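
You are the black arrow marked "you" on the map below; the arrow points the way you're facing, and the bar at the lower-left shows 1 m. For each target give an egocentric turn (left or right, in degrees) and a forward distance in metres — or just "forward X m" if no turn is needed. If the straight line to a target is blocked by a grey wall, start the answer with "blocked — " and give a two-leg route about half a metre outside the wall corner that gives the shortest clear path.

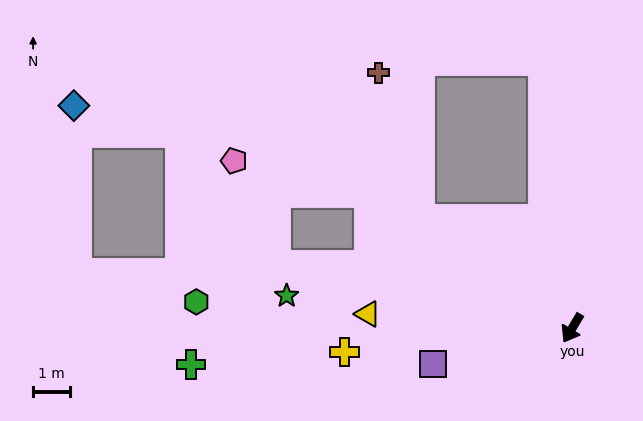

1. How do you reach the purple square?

turn right 45°, forward 3.9 m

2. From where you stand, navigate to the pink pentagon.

blocked — turn right 93°, forward 6.7 m, then turn left 21°, forward 3.8 m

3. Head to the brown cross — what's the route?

blocked — turn right 95°, forward 5.1 m, then turn right 39°, forward 4.1 m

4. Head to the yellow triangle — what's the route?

turn right 63°, forward 5.6 m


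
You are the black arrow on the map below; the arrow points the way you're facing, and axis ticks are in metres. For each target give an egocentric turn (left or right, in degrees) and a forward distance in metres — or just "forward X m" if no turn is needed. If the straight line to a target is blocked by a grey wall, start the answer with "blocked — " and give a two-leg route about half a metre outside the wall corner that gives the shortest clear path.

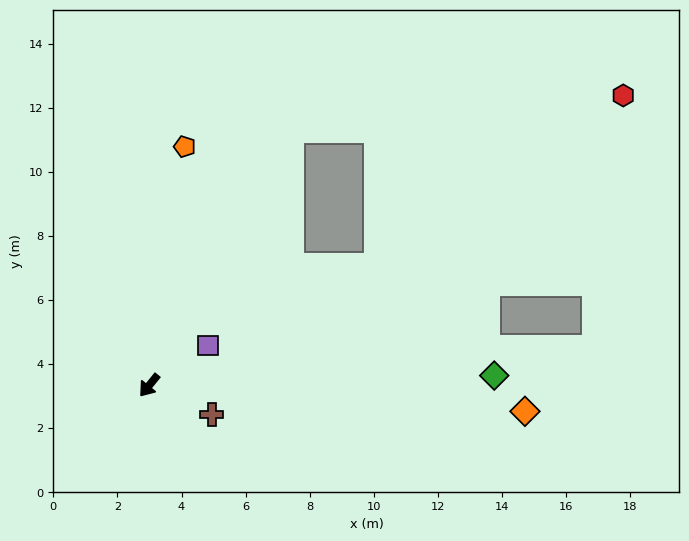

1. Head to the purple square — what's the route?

turn left 164°, forward 2.2 m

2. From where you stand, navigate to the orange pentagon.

turn right 149°, forward 7.5 m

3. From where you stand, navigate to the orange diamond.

turn left 125°, forward 11.8 m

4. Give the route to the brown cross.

turn left 104°, forward 2.2 m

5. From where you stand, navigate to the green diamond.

turn left 131°, forward 10.8 m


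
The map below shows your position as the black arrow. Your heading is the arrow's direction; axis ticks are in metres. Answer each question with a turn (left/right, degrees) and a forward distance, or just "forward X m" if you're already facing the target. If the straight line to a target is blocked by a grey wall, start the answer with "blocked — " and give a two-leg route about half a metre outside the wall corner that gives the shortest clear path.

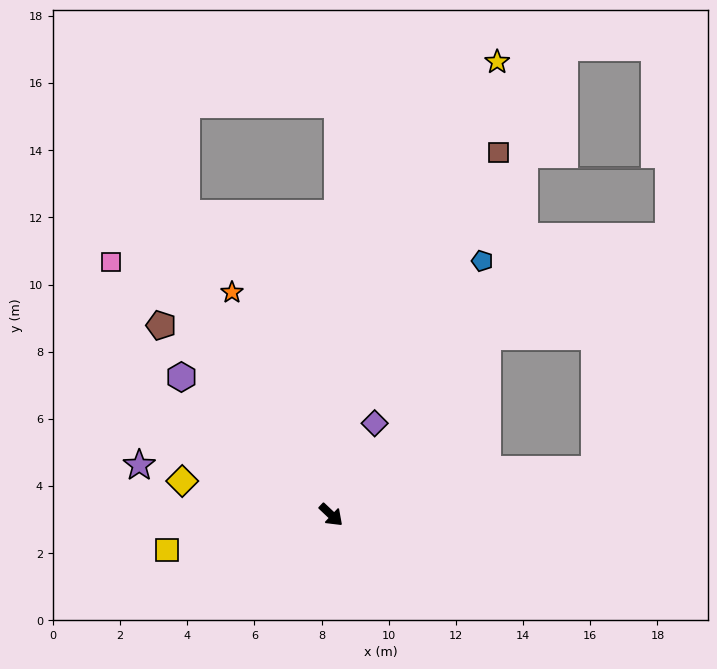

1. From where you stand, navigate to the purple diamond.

turn left 108°, forward 3.0 m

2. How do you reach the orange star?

turn left 157°, forward 7.3 m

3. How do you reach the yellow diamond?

turn right 149°, forward 4.5 m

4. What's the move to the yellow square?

turn right 125°, forward 5.0 m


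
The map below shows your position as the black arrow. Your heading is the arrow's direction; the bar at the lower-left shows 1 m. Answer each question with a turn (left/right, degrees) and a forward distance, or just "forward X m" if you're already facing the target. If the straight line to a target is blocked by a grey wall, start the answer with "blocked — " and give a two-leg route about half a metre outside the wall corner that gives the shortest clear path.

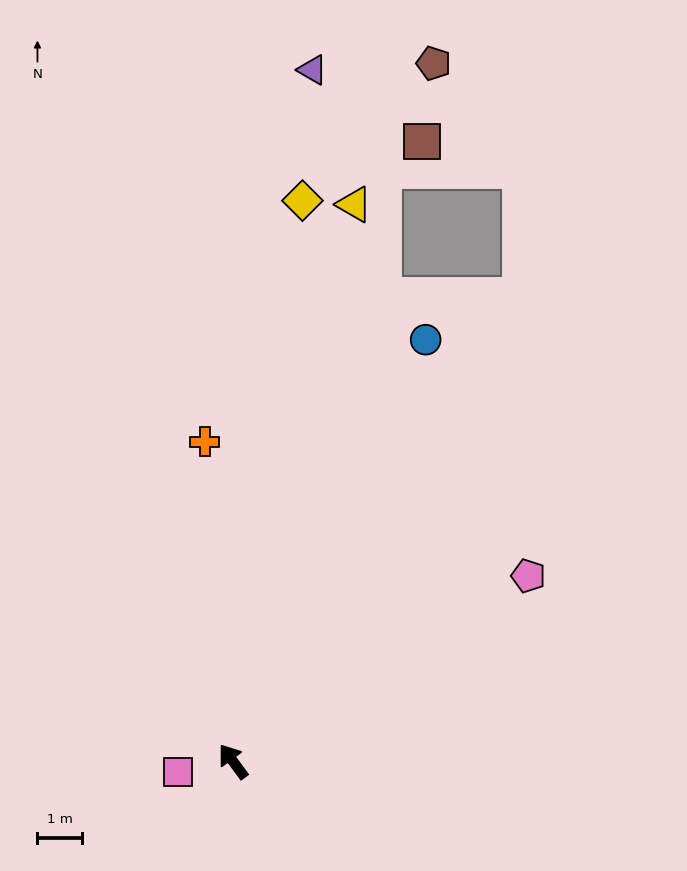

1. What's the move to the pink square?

turn left 65°, forward 1.3 m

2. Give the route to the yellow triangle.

turn right 49°, forward 12.8 m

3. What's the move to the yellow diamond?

turn right 43°, forward 12.7 m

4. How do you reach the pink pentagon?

turn right 94°, forward 7.8 m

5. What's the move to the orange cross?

turn right 31°, forward 7.2 m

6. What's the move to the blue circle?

turn right 61°, forward 10.4 m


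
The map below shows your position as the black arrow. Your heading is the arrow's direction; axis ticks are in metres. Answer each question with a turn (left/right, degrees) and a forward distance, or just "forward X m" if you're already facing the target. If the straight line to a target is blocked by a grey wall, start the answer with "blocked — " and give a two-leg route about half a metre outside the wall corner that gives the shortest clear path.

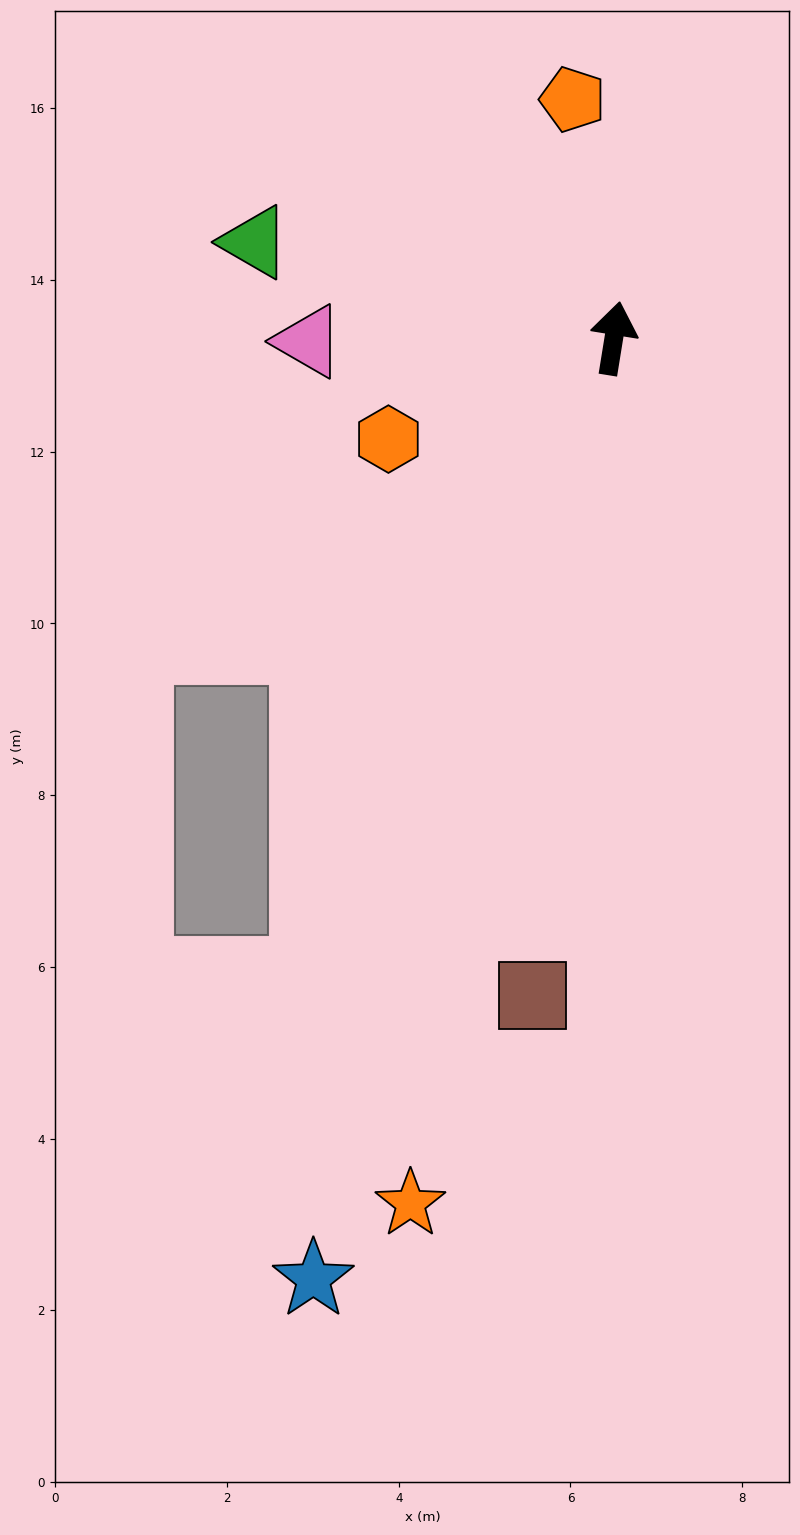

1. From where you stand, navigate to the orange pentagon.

turn left 19°, forward 2.8 m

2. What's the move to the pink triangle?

turn left 100°, forward 3.6 m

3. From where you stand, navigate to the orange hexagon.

turn left 123°, forward 2.9 m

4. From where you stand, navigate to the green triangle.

turn left 84°, forward 4.3 m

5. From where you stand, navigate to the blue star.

turn left 171°, forward 11.5 m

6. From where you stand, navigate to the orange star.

turn left 176°, forward 10.4 m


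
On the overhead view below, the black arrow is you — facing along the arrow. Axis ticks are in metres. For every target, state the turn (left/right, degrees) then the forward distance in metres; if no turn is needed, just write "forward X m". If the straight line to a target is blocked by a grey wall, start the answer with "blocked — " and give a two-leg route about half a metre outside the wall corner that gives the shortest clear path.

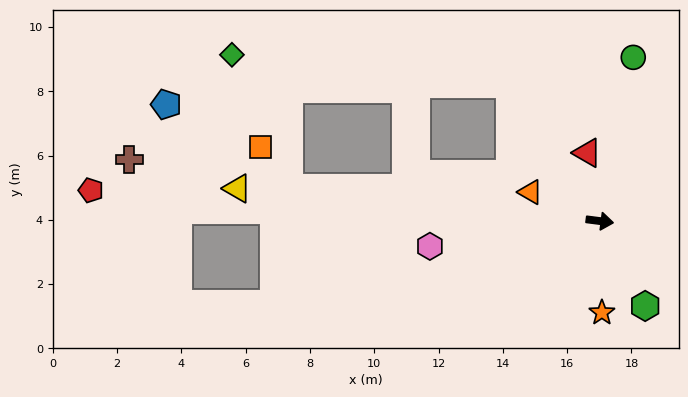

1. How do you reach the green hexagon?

turn right 55°, forward 3.0 m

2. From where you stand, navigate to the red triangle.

turn left 108°, forward 2.2 m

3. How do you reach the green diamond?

blocked — turn left 131°, forward 5.1 m, then turn left 50°, forward 8.7 m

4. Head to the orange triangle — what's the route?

turn left 165°, forward 2.3 m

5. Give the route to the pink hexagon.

turn right 164°, forward 5.3 m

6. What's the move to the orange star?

turn right 81°, forward 2.9 m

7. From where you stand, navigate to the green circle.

turn left 86°, forward 5.2 m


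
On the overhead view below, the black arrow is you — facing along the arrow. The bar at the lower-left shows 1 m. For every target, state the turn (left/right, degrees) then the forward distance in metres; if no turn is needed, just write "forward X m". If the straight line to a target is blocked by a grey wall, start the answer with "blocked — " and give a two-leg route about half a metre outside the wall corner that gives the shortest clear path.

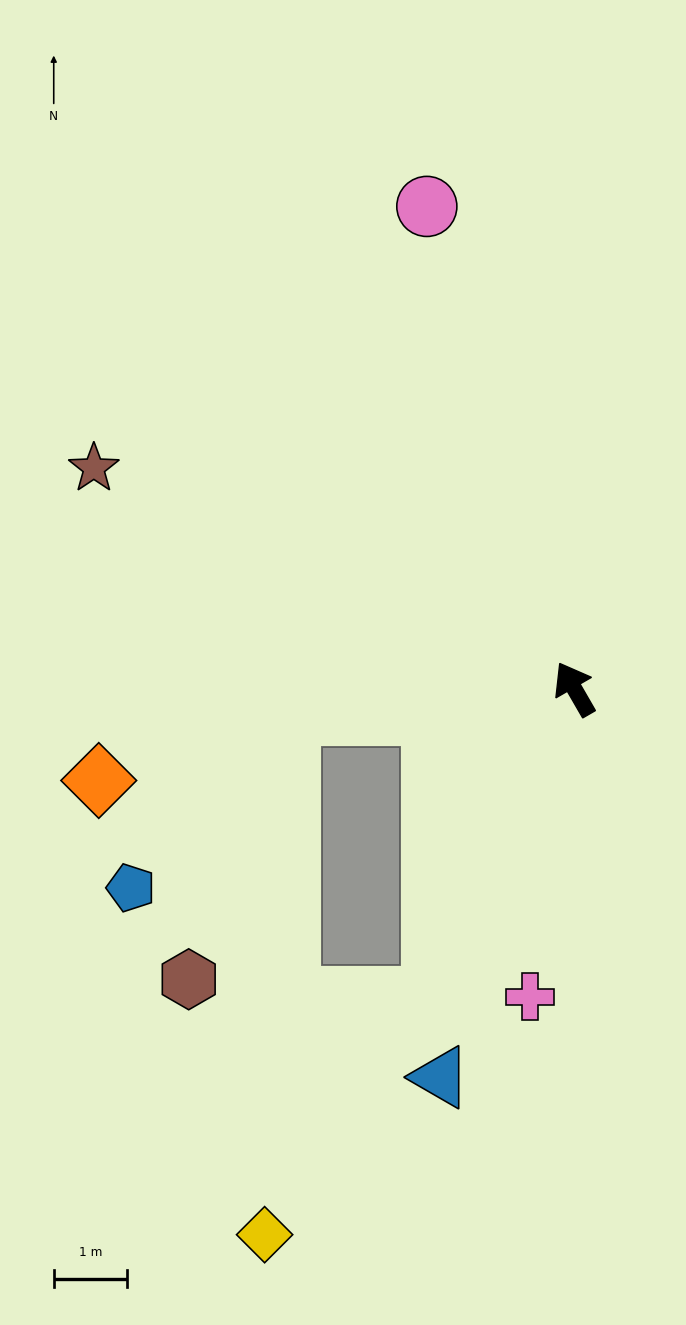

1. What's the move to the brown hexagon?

blocked — turn left 65°, forward 3.9 m, then turn left 64°, forward 3.9 m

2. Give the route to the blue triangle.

turn left 131°, forward 5.6 m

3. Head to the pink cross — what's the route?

turn left 142°, forward 4.2 m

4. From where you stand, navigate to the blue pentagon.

blocked — turn left 65°, forward 3.9 m, then turn left 43°, forward 3.2 m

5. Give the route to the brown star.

turn left 35°, forward 7.2 m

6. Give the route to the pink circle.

turn right 13°, forward 6.9 m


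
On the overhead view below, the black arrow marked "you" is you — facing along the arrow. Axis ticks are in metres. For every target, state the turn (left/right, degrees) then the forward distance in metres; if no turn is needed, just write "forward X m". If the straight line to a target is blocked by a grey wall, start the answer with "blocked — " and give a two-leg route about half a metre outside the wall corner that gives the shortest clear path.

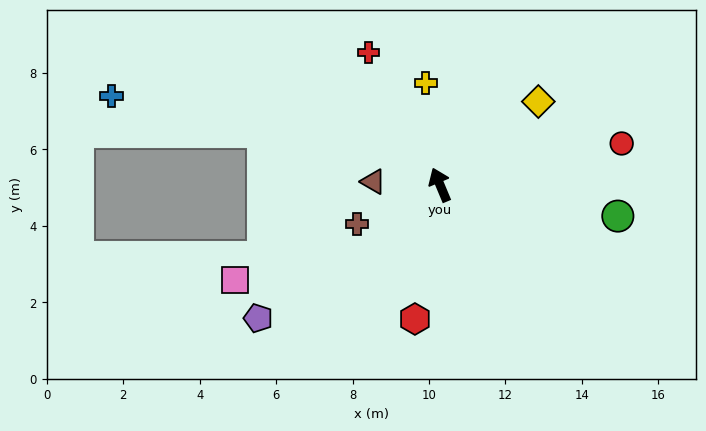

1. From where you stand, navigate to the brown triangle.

turn left 65°, forward 1.7 m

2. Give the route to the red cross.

turn left 6°, forward 3.9 m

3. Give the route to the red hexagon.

turn left 147°, forward 3.6 m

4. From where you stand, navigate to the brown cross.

turn left 93°, forward 2.4 m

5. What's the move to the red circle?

turn right 100°, forward 4.9 m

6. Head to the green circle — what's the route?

turn right 123°, forward 4.7 m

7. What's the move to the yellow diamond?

turn right 72°, forward 3.4 m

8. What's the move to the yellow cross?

turn right 15°, forward 2.7 m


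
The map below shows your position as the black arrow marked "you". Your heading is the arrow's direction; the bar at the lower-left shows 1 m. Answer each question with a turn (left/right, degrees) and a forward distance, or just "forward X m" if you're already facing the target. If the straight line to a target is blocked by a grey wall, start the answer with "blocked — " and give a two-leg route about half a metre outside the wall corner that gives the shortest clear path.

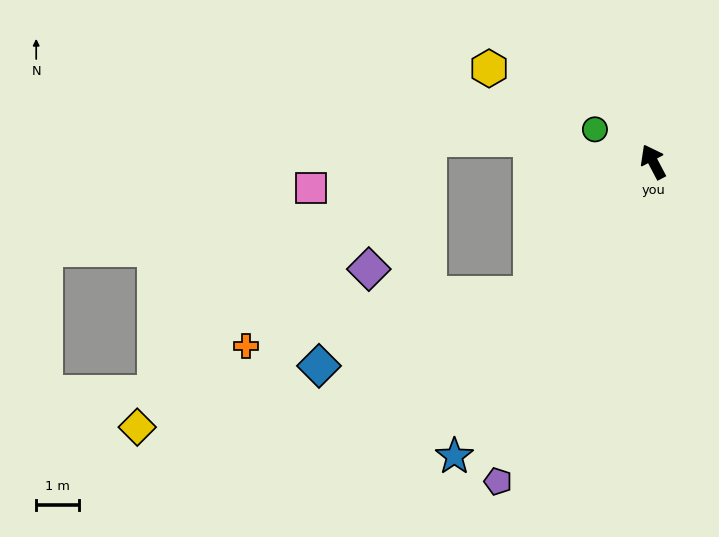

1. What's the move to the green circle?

turn left 33°, forward 1.5 m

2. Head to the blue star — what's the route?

turn left 118°, forward 8.2 m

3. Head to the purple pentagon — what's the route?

turn left 126°, forward 8.2 m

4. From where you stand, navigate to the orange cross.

blocked — turn left 110°, forward 4.2 m, then turn right 38°, forward 6.7 m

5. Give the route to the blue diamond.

blocked — turn left 110°, forward 4.2 m, then turn right 29°, forward 5.2 m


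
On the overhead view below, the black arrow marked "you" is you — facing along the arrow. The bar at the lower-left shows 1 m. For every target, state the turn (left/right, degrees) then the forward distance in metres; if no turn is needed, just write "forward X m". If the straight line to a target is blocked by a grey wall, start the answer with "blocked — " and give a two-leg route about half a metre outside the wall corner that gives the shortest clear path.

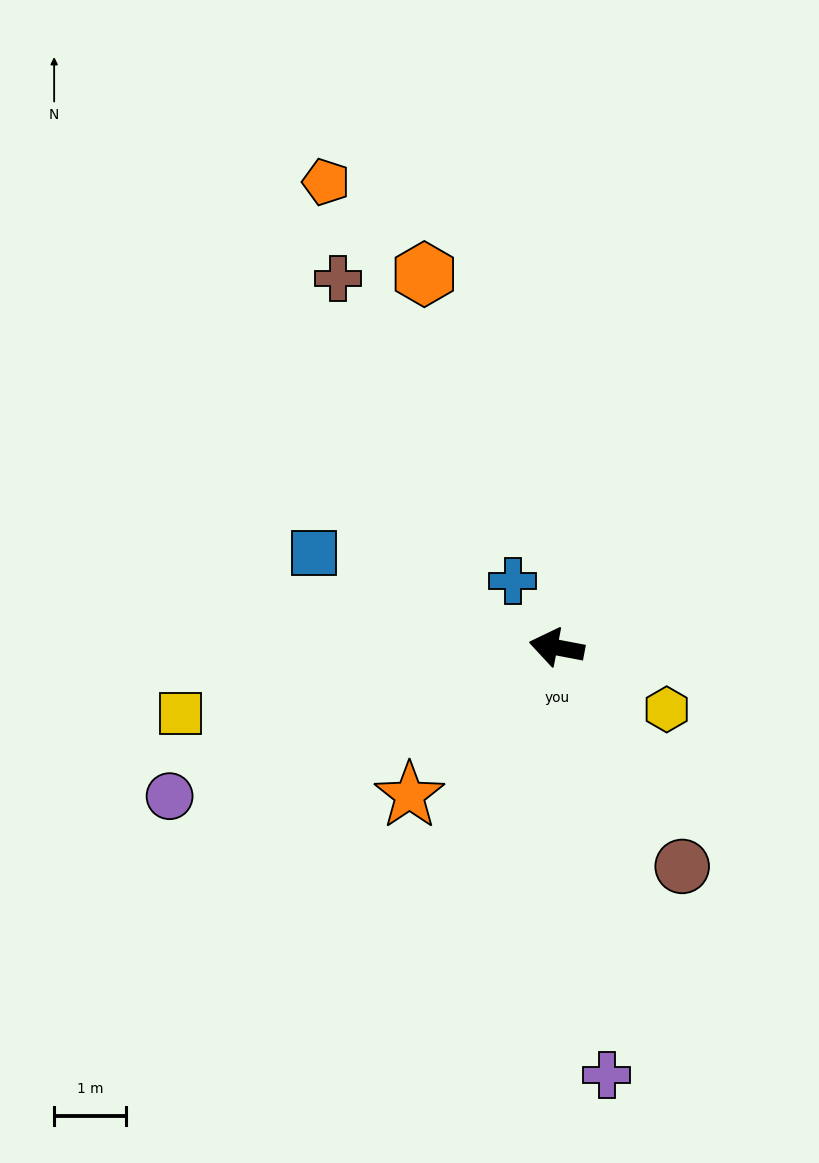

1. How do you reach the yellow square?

turn left 21°, forward 5.3 m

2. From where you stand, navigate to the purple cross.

turn left 107°, forward 6.0 m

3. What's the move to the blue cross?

turn right 46°, forward 1.1 m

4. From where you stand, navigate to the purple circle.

turn left 32°, forward 5.8 m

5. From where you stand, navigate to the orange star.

turn left 56°, forward 2.9 m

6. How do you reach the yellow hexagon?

turn left 161°, forward 1.8 m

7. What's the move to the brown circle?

turn left 131°, forward 3.5 m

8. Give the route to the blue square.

turn right 11°, forward 3.6 m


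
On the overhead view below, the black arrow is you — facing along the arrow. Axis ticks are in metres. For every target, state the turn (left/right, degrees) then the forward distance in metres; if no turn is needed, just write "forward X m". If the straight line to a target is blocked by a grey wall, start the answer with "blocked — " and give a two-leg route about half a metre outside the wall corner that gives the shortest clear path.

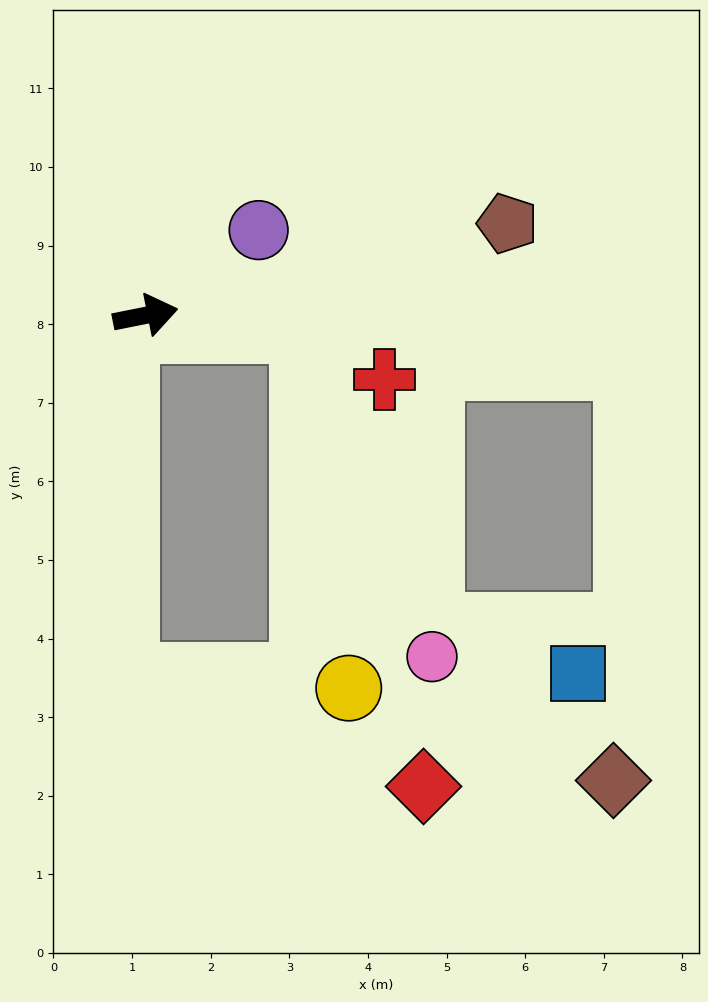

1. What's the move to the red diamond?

blocked — turn right 16°, forward 2.0 m, then turn right 71°, forward 6.0 m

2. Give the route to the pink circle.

blocked — turn right 16°, forward 2.0 m, then turn right 64°, forward 4.5 m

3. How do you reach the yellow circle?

blocked — turn right 16°, forward 2.0 m, then turn right 78°, forward 4.6 m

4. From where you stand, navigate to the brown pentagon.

turn left 3°, forward 4.8 m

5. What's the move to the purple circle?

turn left 26°, forward 1.8 m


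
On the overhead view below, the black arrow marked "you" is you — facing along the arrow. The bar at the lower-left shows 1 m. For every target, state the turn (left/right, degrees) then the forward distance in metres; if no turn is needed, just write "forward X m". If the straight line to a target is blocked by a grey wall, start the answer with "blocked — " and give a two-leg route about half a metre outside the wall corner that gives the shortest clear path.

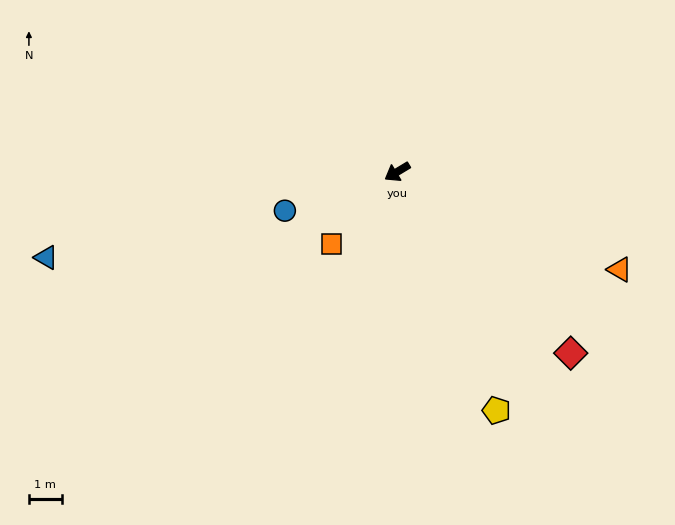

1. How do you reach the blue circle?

turn right 12°, forward 3.6 m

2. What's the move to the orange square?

turn left 17°, forward 2.9 m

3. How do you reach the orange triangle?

turn left 125°, forward 7.4 m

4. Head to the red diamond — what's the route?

turn left 103°, forward 7.6 m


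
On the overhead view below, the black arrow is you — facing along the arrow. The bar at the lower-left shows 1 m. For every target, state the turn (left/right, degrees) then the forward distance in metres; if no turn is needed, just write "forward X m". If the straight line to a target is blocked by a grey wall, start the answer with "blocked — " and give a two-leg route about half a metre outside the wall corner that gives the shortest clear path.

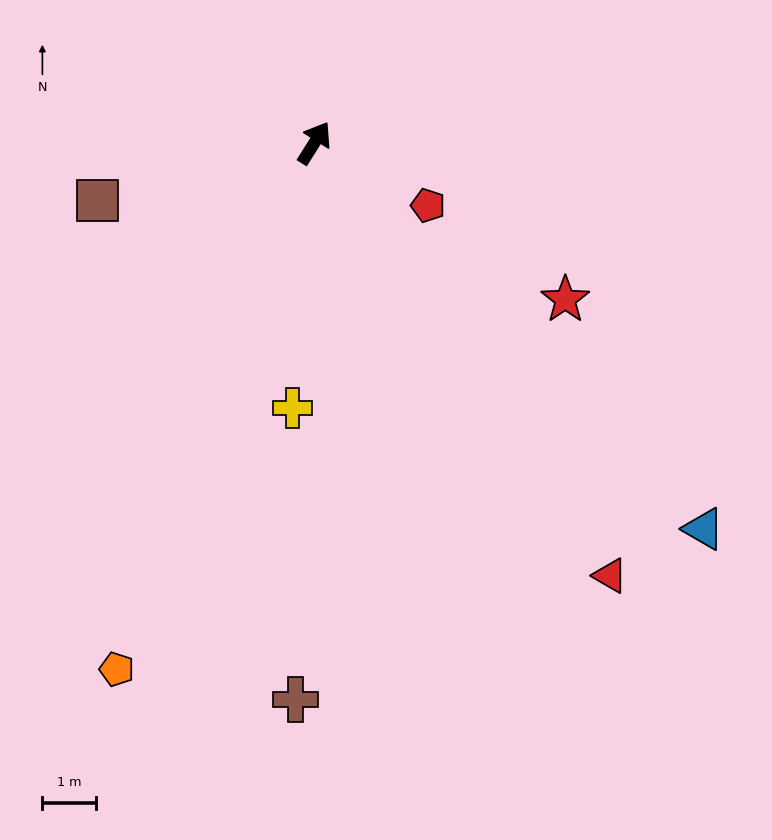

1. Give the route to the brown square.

turn left 137°, forward 4.2 m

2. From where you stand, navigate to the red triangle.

turn right 114°, forward 9.8 m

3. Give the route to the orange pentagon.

turn right 168°, forward 10.5 m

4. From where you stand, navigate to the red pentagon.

turn right 87°, forward 2.4 m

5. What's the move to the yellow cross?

turn right 153°, forward 5.0 m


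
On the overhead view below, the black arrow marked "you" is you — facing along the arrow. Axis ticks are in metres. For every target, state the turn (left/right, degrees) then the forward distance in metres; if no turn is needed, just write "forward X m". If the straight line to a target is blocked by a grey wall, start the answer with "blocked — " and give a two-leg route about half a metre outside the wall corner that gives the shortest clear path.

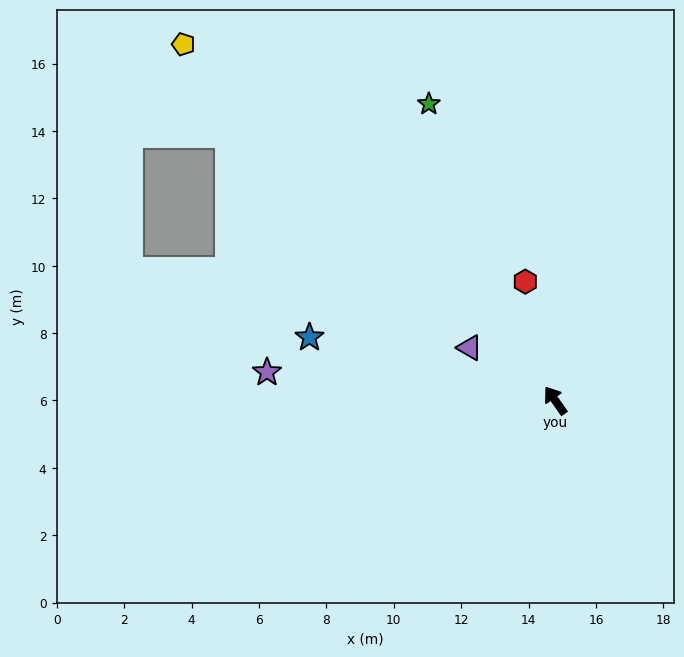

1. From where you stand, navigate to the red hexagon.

turn right 21°, forward 3.6 m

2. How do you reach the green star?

turn right 12°, forward 9.6 m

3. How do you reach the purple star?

turn left 49°, forward 8.6 m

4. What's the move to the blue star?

turn left 41°, forward 7.5 m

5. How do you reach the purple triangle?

turn left 23°, forward 3.0 m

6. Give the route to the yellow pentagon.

turn left 11°, forward 15.3 m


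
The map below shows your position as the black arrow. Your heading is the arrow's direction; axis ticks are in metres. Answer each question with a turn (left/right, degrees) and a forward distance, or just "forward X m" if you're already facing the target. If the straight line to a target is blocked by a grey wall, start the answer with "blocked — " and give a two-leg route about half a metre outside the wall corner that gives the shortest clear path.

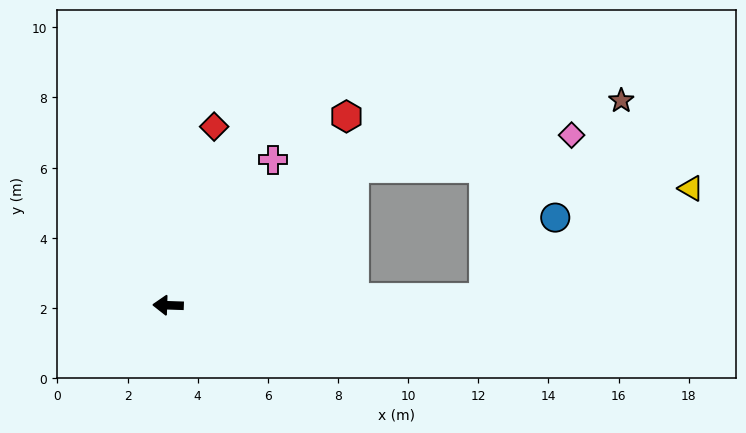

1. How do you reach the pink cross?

turn right 124°, forward 5.1 m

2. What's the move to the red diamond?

turn right 103°, forward 5.3 m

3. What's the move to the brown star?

blocked — turn right 142°, forward 6.6 m, then turn right 22°, forward 7.8 m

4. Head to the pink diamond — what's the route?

blocked — turn right 142°, forward 6.6 m, then turn right 28°, forward 6.3 m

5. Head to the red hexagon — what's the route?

turn right 132°, forward 7.4 m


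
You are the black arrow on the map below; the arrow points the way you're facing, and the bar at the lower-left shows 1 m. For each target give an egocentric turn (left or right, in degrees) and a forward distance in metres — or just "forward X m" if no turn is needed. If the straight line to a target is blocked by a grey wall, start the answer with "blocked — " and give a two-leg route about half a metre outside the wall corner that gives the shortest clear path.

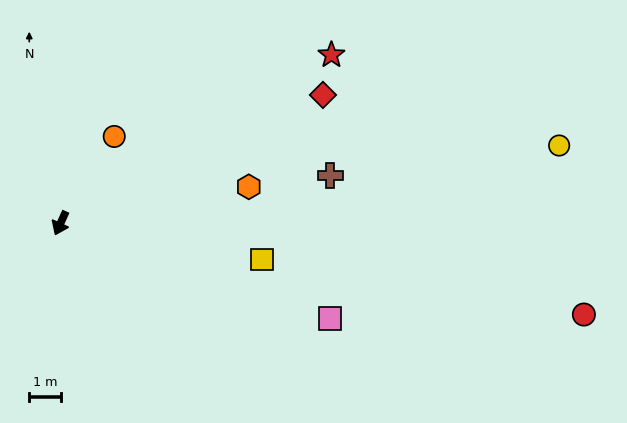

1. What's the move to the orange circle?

turn left 173°, forward 3.2 m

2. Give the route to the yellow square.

turn left 104°, forward 6.5 m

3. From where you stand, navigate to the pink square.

turn left 95°, forward 9.0 m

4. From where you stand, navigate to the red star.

turn left 146°, forward 10.0 m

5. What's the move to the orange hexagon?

turn left 125°, forward 6.0 m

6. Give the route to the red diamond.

turn left 140°, forward 9.2 m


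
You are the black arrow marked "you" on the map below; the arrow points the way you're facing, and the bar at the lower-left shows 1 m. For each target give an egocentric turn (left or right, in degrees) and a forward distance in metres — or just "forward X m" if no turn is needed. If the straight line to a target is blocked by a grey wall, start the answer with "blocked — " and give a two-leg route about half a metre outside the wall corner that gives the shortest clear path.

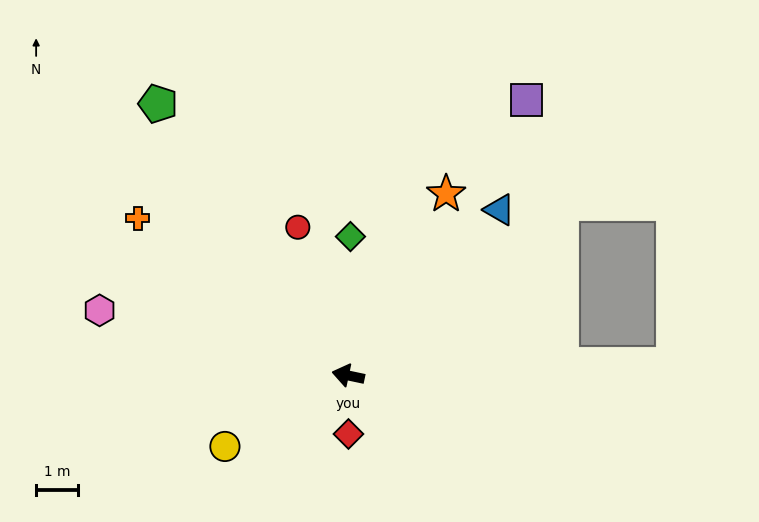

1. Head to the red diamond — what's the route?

turn left 102°, forward 1.4 m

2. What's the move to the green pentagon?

turn right 43°, forward 7.9 m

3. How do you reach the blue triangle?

turn right 120°, forward 5.3 m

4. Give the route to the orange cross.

turn right 25°, forward 6.2 m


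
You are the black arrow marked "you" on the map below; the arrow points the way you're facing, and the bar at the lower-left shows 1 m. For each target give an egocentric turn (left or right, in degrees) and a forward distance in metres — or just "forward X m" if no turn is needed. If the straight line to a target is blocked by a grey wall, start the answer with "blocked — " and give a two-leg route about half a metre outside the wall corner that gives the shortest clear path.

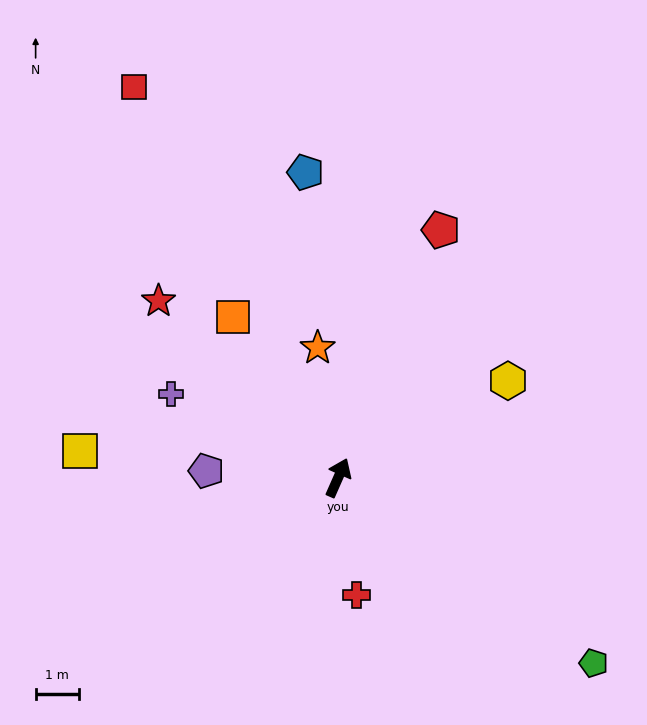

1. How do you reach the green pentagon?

turn right 102°, forward 7.4 m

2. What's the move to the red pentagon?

forward 6.2 m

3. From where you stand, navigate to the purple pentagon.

turn left 111°, forward 3.1 m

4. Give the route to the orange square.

turn left 57°, forward 4.5 m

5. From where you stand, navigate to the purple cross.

turn left 87°, forward 4.4 m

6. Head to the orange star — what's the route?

turn left 33°, forward 3.1 m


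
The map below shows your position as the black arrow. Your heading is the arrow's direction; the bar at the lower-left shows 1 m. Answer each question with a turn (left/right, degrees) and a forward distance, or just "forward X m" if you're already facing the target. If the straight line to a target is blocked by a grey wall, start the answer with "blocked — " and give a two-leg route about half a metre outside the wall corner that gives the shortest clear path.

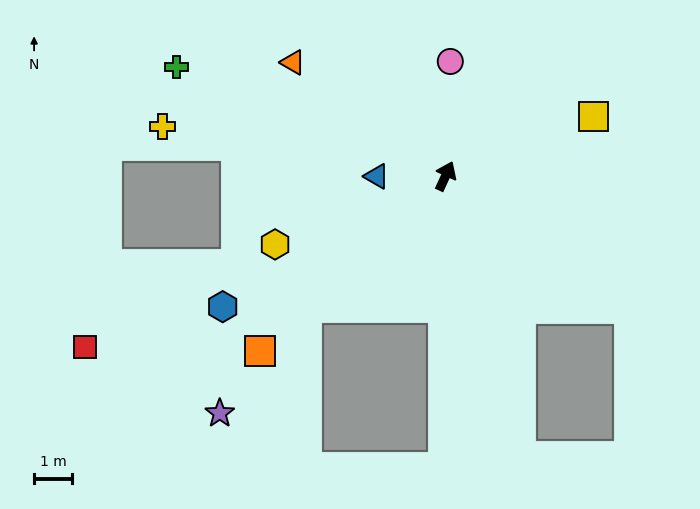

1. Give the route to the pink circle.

turn left 22°, forward 3.0 m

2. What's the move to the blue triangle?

turn left 115°, forward 1.8 m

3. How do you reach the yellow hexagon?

turn left 137°, forward 4.8 m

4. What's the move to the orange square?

turn left 158°, forward 6.6 m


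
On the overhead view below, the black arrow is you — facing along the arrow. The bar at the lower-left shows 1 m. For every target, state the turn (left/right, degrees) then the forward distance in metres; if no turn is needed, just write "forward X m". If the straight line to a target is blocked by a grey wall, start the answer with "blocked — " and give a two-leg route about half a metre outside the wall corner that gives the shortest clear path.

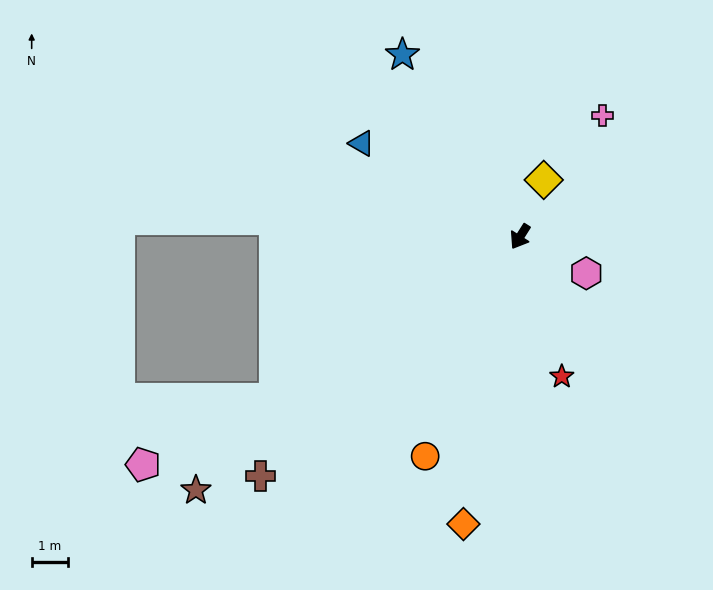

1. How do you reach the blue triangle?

turn right 88°, forward 5.0 m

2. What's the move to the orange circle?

turn left 9°, forward 6.5 m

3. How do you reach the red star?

turn left 49°, forward 4.0 m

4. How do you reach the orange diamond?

turn left 21°, forward 8.0 m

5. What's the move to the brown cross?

turn right 15°, forward 9.6 m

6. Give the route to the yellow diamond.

turn right 170°, forward 1.7 m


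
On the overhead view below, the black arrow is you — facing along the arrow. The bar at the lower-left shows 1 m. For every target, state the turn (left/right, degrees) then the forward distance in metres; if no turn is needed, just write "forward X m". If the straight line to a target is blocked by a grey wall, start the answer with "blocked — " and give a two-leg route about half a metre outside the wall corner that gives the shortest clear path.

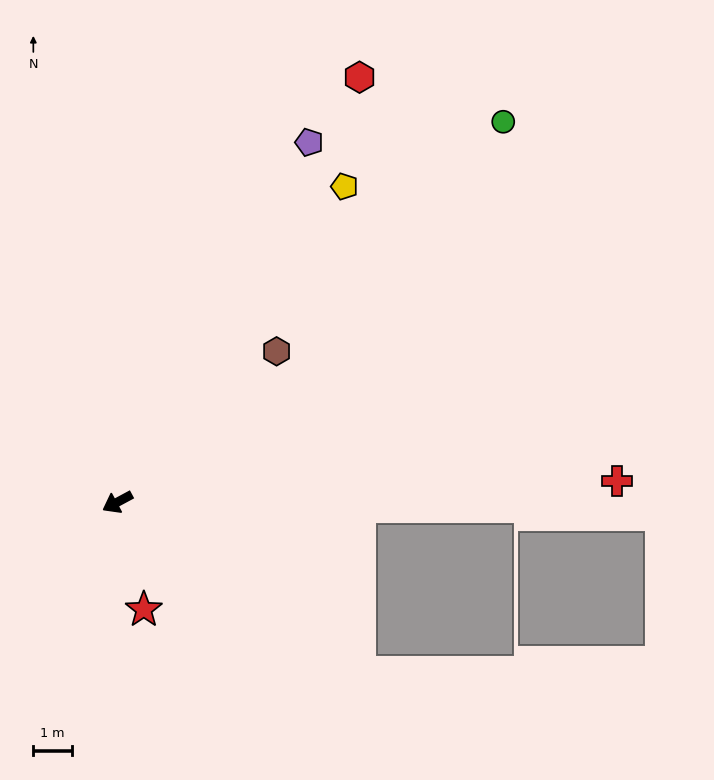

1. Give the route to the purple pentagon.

turn right 146°, forward 10.6 m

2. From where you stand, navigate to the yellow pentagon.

turn right 154°, forward 10.1 m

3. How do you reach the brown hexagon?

turn right 165°, forward 5.7 m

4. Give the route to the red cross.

turn left 154°, forward 13.0 m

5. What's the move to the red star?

turn left 75°, forward 2.9 m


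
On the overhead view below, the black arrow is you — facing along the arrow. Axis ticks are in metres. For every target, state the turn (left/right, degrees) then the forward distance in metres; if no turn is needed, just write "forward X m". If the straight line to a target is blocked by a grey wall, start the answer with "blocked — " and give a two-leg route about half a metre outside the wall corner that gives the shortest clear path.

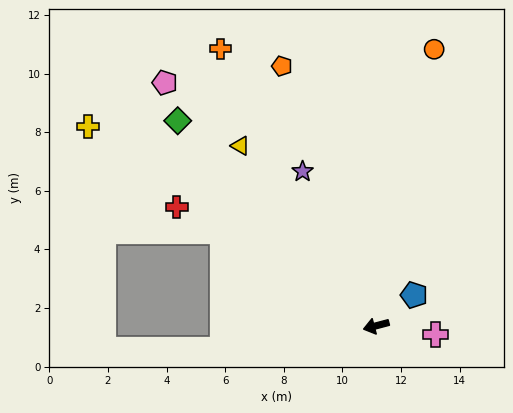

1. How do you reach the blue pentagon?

turn right 156°, forward 1.7 m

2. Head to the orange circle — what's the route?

turn right 117°, forward 9.6 m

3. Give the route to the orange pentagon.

turn right 85°, forward 9.4 m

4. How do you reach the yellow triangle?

turn right 68°, forward 7.7 m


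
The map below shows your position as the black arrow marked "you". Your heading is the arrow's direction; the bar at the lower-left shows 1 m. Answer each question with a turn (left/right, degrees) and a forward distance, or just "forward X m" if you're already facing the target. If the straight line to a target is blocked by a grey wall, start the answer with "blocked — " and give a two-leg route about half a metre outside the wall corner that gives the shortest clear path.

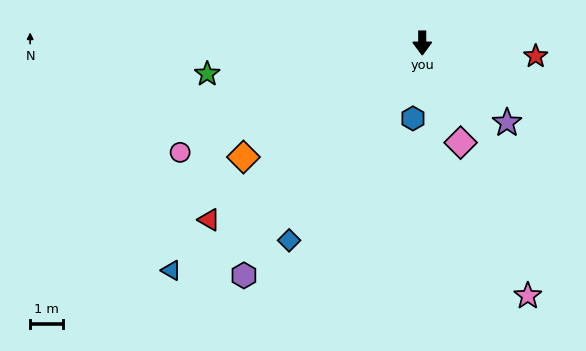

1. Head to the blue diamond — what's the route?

turn right 34°, forward 7.2 m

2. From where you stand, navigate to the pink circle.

turn right 66°, forward 8.0 m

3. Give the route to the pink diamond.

turn left 21°, forward 3.2 m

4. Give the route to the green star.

turn right 82°, forward 6.6 m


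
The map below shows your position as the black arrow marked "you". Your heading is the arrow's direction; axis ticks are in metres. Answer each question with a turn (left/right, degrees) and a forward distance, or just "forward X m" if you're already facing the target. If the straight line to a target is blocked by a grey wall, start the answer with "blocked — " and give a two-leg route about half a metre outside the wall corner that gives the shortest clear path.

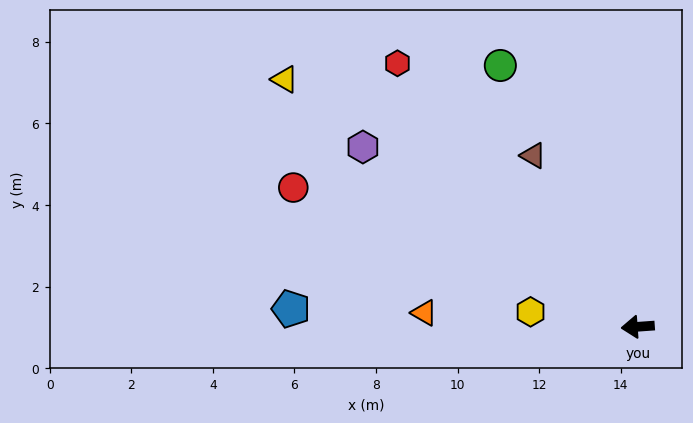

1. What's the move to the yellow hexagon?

turn right 12°, forward 2.7 m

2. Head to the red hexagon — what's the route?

turn right 52°, forward 8.7 m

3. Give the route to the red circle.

turn right 26°, forward 9.1 m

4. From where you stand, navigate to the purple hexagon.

turn right 37°, forward 8.1 m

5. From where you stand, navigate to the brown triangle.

turn right 63°, forward 4.9 m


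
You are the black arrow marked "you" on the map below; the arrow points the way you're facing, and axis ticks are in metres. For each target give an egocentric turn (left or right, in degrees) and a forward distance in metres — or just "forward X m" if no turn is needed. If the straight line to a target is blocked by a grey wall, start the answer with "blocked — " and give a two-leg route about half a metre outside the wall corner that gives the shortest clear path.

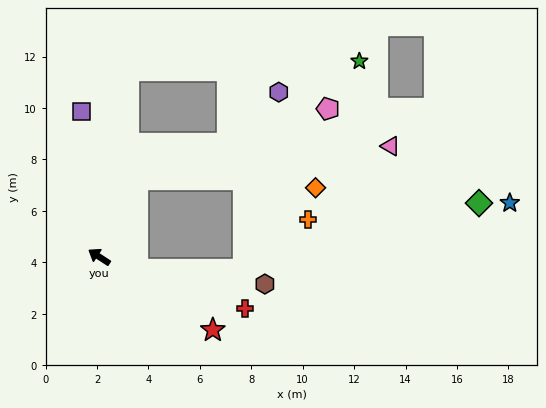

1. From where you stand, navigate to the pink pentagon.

blocked — turn right 83°, forward 3.3 m, then turn right 44°, forward 7.9 m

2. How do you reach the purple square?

turn right 50°, forward 5.7 m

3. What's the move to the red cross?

turn right 166°, forward 6.0 m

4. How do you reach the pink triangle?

blocked — turn right 83°, forward 3.3 m, then turn right 56°, forward 9.9 m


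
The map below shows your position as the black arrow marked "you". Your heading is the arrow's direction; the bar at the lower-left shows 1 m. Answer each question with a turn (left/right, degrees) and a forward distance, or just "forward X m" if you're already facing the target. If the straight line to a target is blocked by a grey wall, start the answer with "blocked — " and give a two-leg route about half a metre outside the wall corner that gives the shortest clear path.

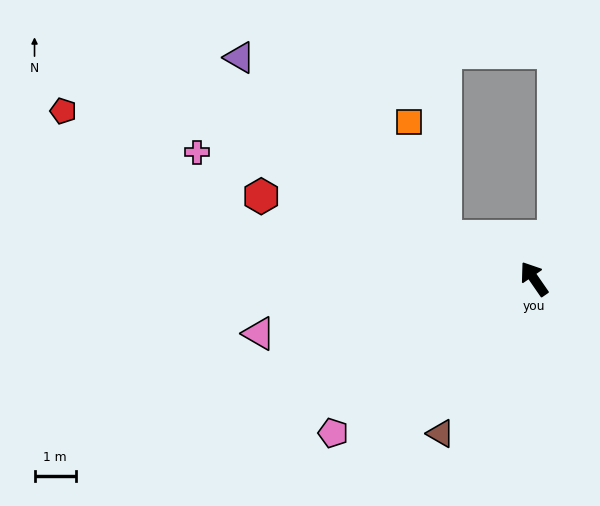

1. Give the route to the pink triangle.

turn left 67°, forward 6.8 m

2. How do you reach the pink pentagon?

turn left 93°, forward 6.1 m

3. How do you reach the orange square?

blocked — turn left 30°, forward 2.4 m, then turn right 47°, forward 2.9 m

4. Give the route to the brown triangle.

turn left 114°, forward 4.4 m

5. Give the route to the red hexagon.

turn left 38°, forward 6.9 m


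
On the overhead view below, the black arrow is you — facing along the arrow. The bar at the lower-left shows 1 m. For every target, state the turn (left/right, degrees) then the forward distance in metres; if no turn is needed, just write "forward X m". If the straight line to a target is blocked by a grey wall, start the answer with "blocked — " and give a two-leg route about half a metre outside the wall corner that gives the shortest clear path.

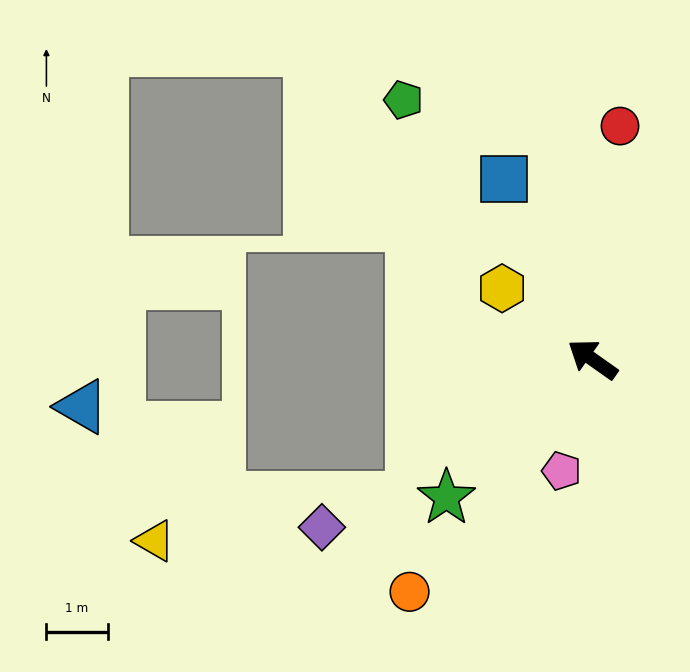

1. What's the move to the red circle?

turn right 61°, forward 3.8 m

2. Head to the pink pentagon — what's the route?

turn left 110°, forward 1.9 m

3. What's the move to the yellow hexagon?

turn right 3°, forward 1.9 m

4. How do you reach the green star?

turn left 79°, forward 3.3 m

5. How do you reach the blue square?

turn right 29°, forward 3.3 m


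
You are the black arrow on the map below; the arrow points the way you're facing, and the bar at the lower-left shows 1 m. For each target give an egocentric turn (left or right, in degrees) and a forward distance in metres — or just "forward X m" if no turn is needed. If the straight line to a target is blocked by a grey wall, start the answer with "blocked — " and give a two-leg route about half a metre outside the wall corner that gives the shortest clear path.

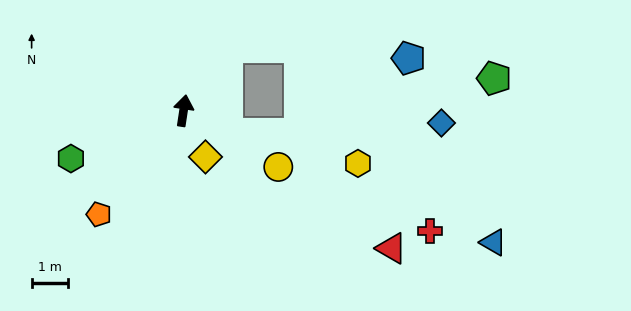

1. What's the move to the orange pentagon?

turn left 149°, forward 3.7 m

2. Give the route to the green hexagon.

turn left 122°, forward 3.4 m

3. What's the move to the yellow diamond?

turn right 146°, forward 1.4 m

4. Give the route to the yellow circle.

turn right 112°, forward 3.0 m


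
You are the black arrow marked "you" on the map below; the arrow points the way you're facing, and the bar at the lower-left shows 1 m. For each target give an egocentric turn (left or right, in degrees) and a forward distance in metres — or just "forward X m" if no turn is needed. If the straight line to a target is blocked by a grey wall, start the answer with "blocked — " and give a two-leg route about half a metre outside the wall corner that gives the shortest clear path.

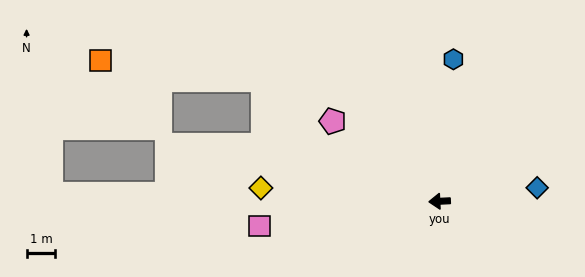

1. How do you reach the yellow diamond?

turn right 7°, forward 6.2 m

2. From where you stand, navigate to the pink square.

turn left 5°, forward 6.3 m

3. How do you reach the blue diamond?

turn right 175°, forward 3.4 m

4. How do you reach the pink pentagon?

turn right 40°, forward 4.7 m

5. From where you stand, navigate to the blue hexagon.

turn right 98°, forward 5.0 m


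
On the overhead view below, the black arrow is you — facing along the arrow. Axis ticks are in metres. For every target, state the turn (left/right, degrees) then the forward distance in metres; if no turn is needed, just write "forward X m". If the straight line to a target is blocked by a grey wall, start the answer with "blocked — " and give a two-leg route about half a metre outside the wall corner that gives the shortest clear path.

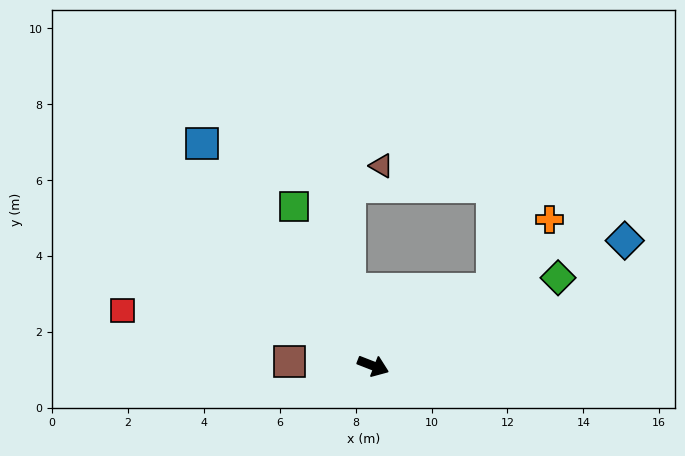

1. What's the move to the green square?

turn left 138°, forward 4.7 m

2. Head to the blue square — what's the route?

turn left 149°, forward 7.4 m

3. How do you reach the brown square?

turn right 162°, forward 2.2 m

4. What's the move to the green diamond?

turn left 47°, forward 5.4 m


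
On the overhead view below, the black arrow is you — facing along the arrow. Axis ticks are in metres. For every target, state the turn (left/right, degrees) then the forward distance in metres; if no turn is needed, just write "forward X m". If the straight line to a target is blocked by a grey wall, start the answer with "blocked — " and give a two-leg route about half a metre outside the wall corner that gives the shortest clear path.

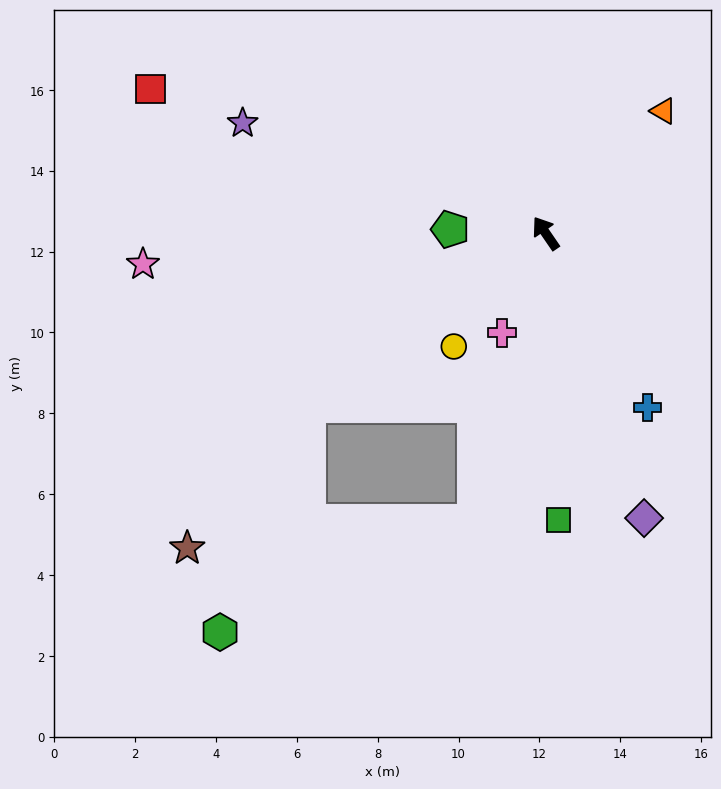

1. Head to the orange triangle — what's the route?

turn right 78°, forward 4.2 m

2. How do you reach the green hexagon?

blocked — turn left 92°, forward 7.3 m, then turn left 32°, forward 6.0 m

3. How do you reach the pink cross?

turn left 122°, forward 2.7 m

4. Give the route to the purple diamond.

turn left 165°, forward 7.5 m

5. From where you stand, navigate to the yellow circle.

turn left 107°, forward 3.6 m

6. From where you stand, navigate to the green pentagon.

turn left 53°, forward 2.4 m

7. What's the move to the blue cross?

turn left 176°, forward 5.0 m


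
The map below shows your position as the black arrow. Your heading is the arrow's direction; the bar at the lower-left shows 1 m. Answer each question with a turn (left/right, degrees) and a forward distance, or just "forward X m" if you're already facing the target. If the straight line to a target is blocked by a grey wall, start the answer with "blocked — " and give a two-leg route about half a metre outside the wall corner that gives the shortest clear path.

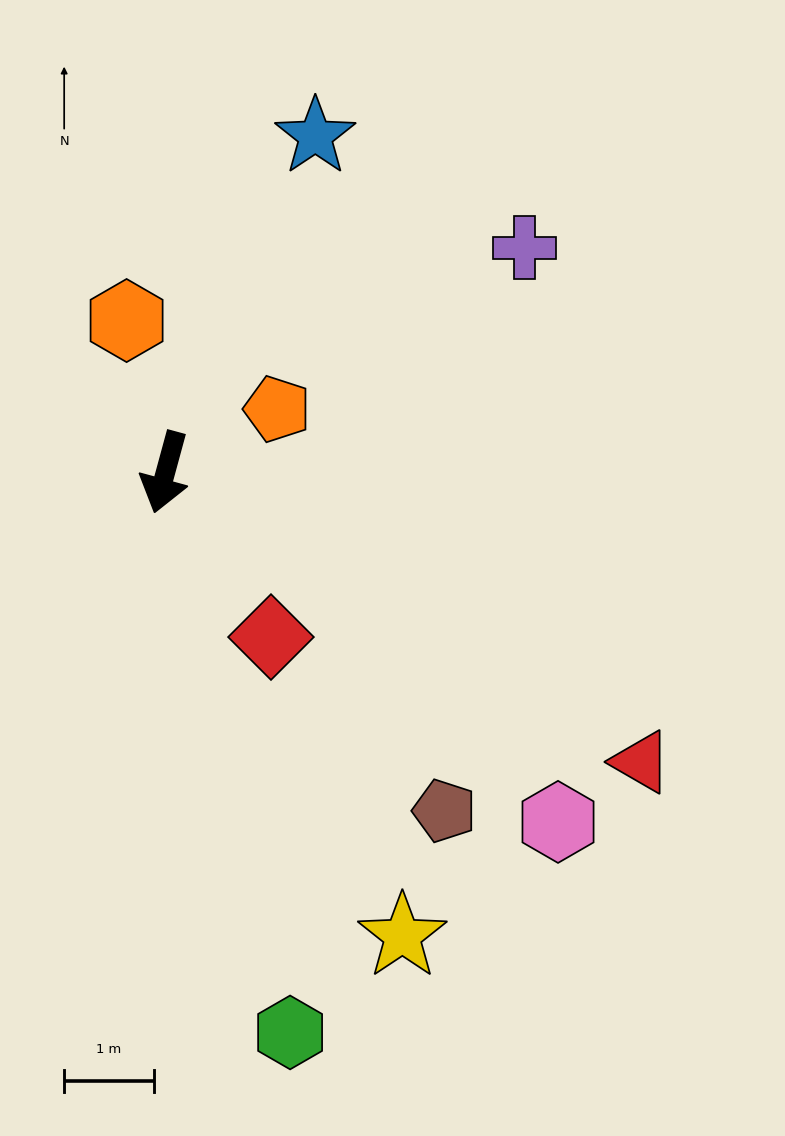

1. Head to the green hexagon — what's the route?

turn left 28°, forward 6.4 m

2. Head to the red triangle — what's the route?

turn left 74°, forward 6.2 m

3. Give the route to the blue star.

turn left 171°, forward 4.1 m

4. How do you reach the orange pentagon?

turn left 135°, forward 1.4 m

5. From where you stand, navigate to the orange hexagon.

turn right 150°, forward 1.7 m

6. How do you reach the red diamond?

turn left 48°, forward 2.2 m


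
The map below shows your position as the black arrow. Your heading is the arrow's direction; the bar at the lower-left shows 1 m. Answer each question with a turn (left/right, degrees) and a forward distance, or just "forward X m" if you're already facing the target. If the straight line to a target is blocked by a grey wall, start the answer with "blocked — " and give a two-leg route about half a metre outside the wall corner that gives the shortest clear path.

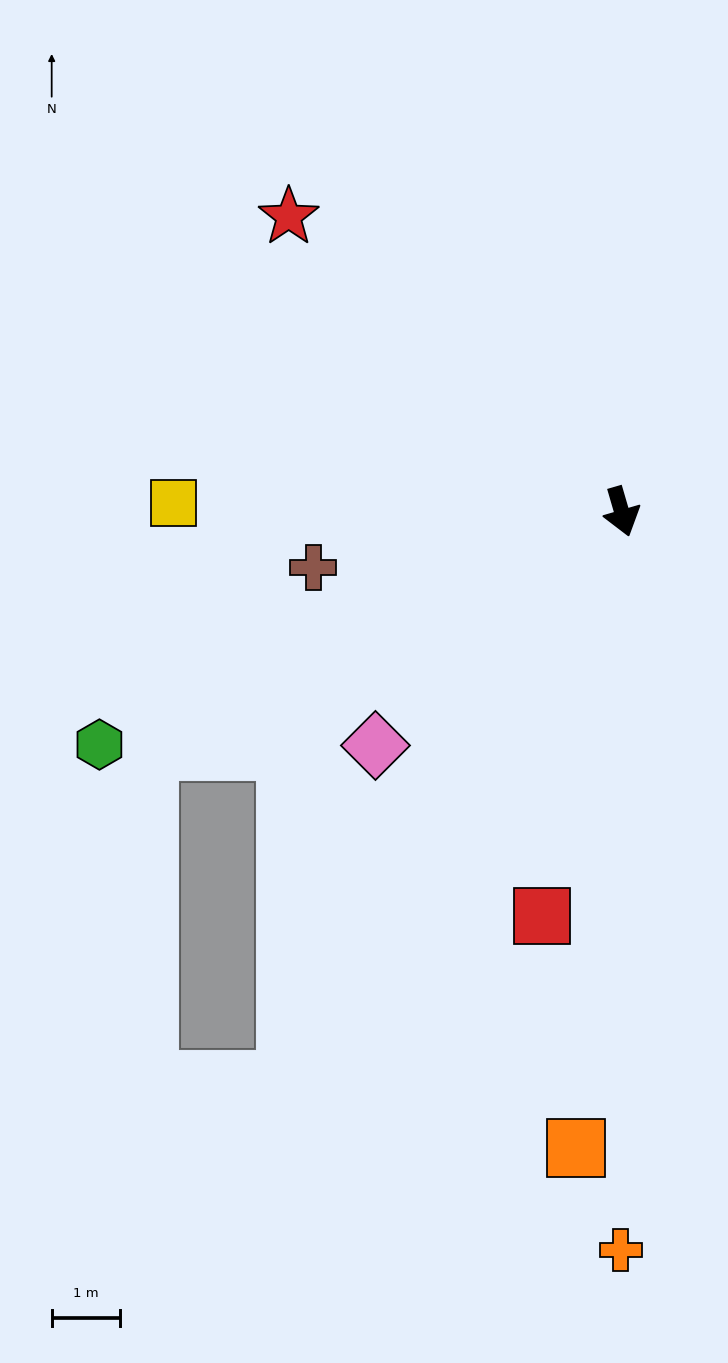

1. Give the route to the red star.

turn right 148°, forward 6.5 m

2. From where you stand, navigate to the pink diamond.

turn right 63°, forward 5.0 m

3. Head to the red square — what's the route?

turn right 27°, forward 6.0 m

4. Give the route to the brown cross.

turn right 96°, forward 4.6 m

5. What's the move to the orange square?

turn right 20°, forward 9.3 m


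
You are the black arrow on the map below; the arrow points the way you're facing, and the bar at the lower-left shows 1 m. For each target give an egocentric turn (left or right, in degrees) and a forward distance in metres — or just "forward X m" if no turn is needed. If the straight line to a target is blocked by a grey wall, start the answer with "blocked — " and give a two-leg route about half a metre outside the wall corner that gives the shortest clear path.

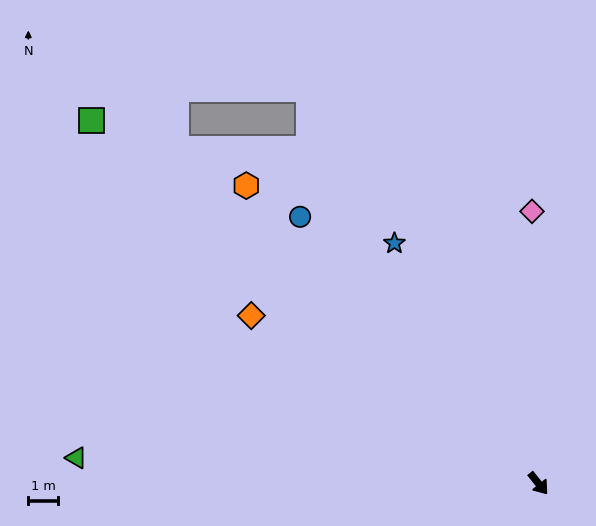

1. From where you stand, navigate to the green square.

turn right 168°, forward 19.2 m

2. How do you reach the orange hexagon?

turn right 174°, forward 13.9 m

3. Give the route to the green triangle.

turn right 132°, forward 15.4 m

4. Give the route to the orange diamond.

turn right 159°, forward 11.1 m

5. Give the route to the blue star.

turn left 172°, forward 9.3 m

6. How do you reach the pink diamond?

turn left 143°, forward 9.1 m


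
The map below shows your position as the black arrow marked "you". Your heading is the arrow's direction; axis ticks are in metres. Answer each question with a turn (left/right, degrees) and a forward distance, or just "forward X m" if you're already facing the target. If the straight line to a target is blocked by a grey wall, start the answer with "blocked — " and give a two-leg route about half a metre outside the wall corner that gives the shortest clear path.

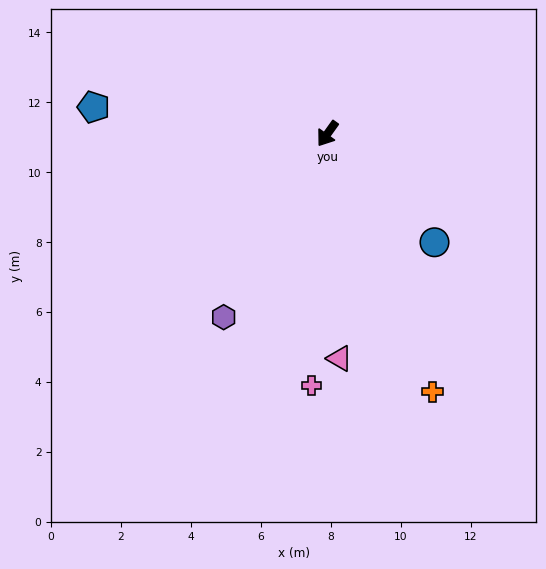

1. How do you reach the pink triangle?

turn left 39°, forward 6.4 m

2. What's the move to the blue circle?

turn left 80°, forward 4.4 m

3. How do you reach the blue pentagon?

turn right 61°, forward 6.7 m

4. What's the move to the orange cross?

turn left 58°, forward 8.0 m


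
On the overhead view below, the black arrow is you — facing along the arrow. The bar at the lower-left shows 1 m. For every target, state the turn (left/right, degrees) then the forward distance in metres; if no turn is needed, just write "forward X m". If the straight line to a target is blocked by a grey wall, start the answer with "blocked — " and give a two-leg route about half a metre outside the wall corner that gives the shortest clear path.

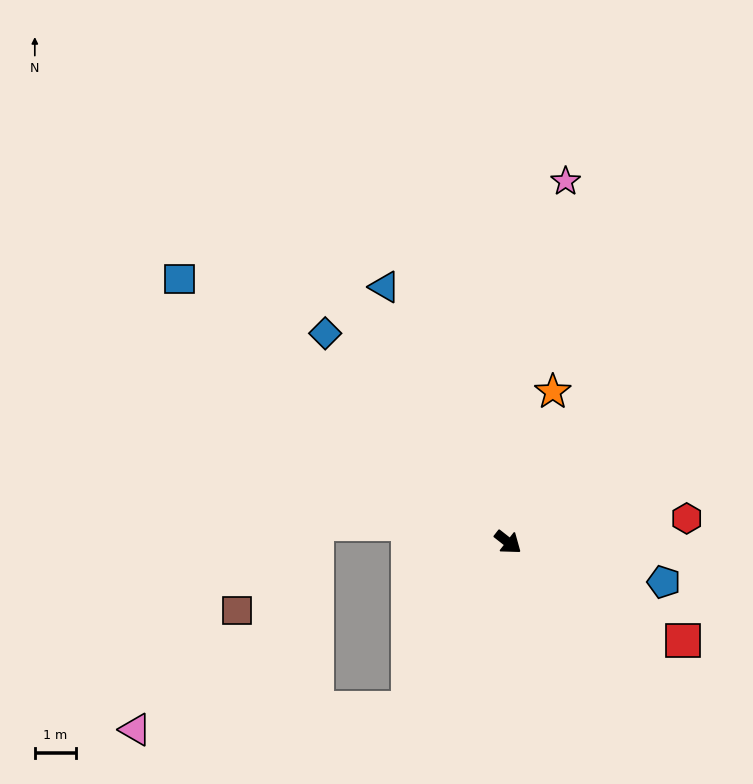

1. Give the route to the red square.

turn left 9°, forward 4.9 m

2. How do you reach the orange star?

turn left 112°, forward 3.8 m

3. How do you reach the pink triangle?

blocked — turn right 83°, forward 4.7 m, then turn right 55°, forward 6.7 m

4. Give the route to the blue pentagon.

turn left 24°, forward 3.9 m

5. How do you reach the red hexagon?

turn left 46°, forward 4.4 m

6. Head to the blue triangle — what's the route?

turn left 154°, forward 6.9 m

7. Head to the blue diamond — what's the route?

turn left 169°, forward 6.7 m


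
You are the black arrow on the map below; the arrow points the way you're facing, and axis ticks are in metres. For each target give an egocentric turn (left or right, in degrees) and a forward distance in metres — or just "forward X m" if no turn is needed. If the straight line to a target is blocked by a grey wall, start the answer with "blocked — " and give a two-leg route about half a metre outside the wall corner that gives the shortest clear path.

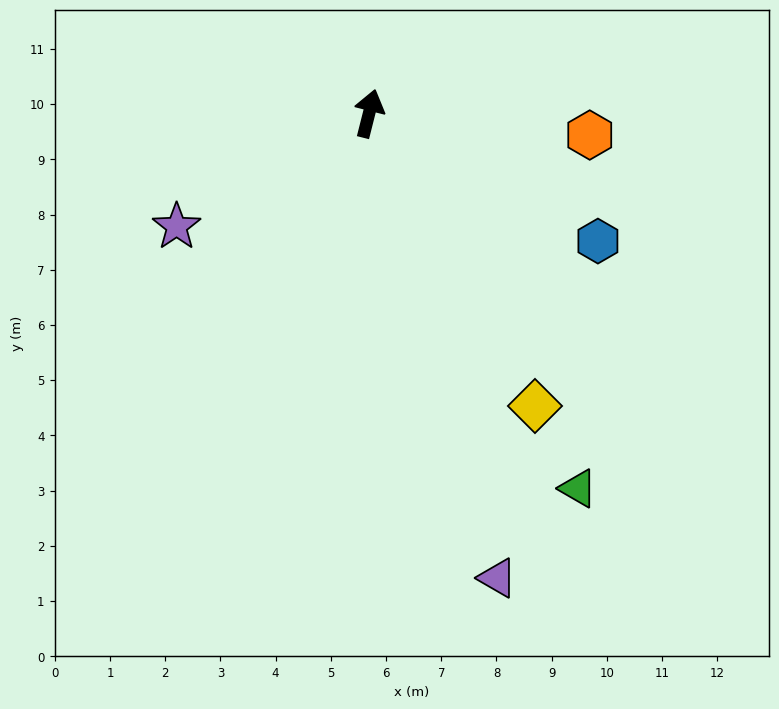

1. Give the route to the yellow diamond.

turn right 136°, forward 6.1 m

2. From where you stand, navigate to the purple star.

turn left 135°, forward 4.0 m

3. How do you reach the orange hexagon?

turn right 81°, forward 4.0 m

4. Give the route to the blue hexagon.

turn right 105°, forward 4.7 m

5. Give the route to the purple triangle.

turn right 150°, forward 8.7 m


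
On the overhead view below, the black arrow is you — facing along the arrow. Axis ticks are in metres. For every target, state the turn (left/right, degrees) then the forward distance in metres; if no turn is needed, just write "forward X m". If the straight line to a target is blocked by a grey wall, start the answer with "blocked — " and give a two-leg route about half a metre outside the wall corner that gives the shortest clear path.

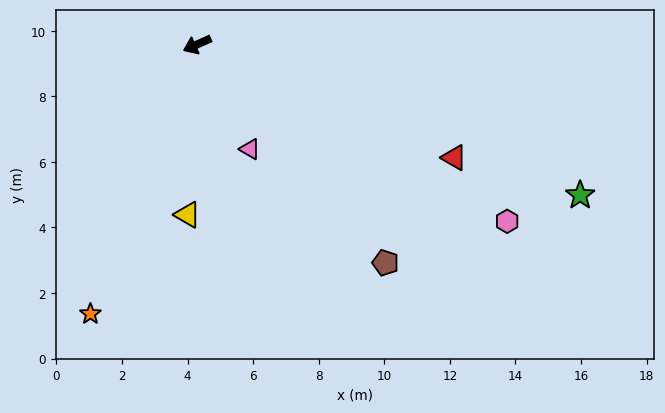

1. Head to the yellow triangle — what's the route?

turn left 63°, forward 5.2 m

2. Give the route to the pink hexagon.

turn left 126°, forward 10.9 m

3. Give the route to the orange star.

turn left 44°, forward 8.8 m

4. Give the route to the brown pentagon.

turn left 107°, forward 8.8 m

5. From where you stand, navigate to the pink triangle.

turn left 93°, forward 3.6 m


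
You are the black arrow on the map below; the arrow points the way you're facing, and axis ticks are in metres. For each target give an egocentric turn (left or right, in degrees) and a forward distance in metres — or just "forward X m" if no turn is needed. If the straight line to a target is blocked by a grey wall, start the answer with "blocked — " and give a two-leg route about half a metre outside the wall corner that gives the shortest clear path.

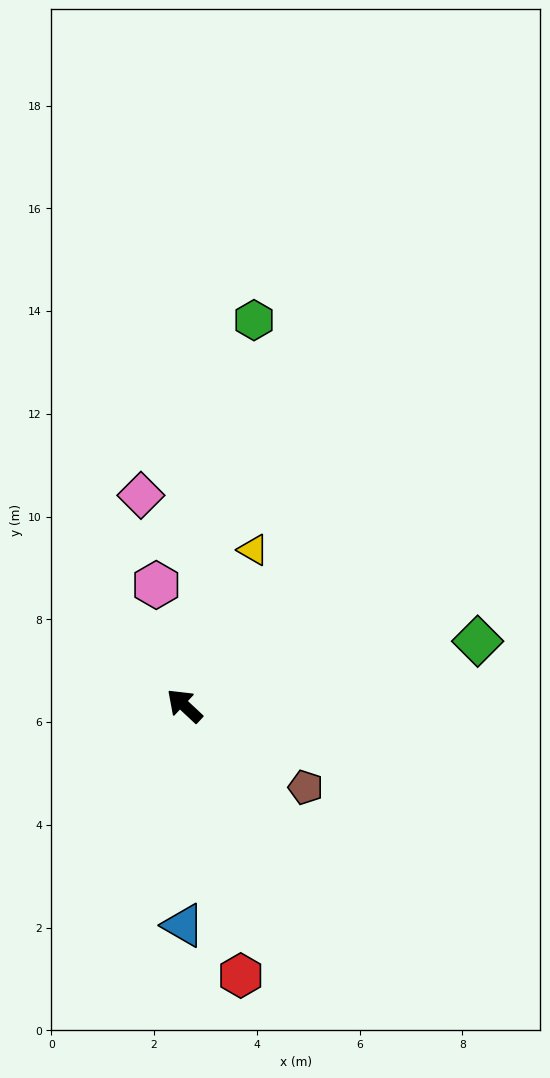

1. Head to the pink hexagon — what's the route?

turn right 34°, forward 2.4 m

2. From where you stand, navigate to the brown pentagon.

turn right 171°, forward 2.8 m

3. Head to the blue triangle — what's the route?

turn left 133°, forward 4.3 m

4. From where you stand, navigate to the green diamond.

turn right 125°, forward 5.8 m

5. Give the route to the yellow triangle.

turn right 71°, forward 3.3 m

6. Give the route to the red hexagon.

turn left 145°, forward 5.4 m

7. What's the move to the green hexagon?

turn right 57°, forward 7.6 m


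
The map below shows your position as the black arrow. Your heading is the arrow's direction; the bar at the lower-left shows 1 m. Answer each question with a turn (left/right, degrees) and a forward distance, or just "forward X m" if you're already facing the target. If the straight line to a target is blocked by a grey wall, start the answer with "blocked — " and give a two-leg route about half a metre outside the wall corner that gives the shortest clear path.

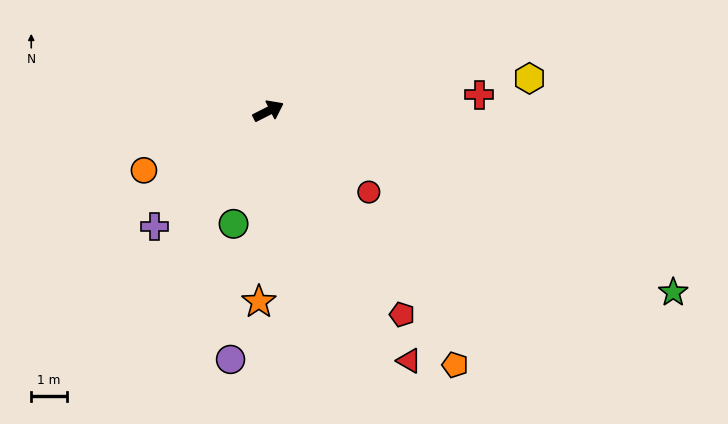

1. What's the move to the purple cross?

turn right 161°, forward 4.5 m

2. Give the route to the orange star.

turn right 120°, forward 5.3 m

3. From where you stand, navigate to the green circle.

turn right 134°, forward 3.3 m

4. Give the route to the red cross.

turn right 22°, forward 5.9 m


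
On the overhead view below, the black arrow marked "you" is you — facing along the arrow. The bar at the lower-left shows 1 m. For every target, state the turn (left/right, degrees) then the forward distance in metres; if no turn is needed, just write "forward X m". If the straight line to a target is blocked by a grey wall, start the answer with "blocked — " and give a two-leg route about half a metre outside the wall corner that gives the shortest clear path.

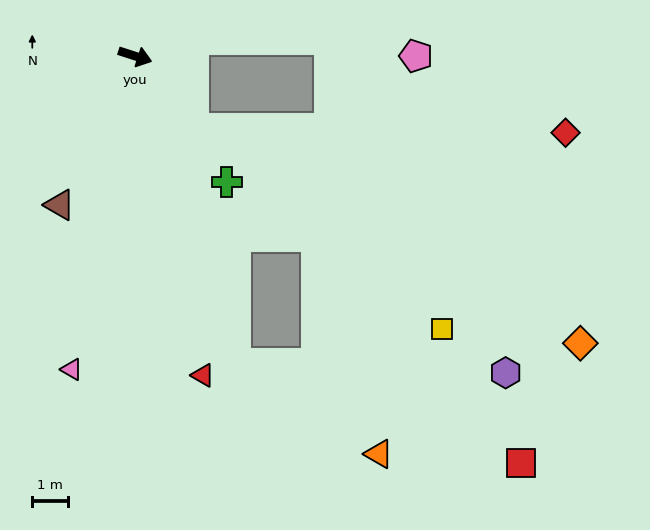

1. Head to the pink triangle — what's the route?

turn right 84°, forward 8.9 m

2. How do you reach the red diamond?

blocked — turn right 33°, forward 2.6 m, then turn left 50°, forward 10.3 m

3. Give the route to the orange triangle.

blocked — turn right 54°, forward 9.0 m, then turn left 39°, forward 4.7 m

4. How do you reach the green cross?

turn right 36°, forward 4.3 m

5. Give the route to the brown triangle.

turn right 99°, forward 4.6 m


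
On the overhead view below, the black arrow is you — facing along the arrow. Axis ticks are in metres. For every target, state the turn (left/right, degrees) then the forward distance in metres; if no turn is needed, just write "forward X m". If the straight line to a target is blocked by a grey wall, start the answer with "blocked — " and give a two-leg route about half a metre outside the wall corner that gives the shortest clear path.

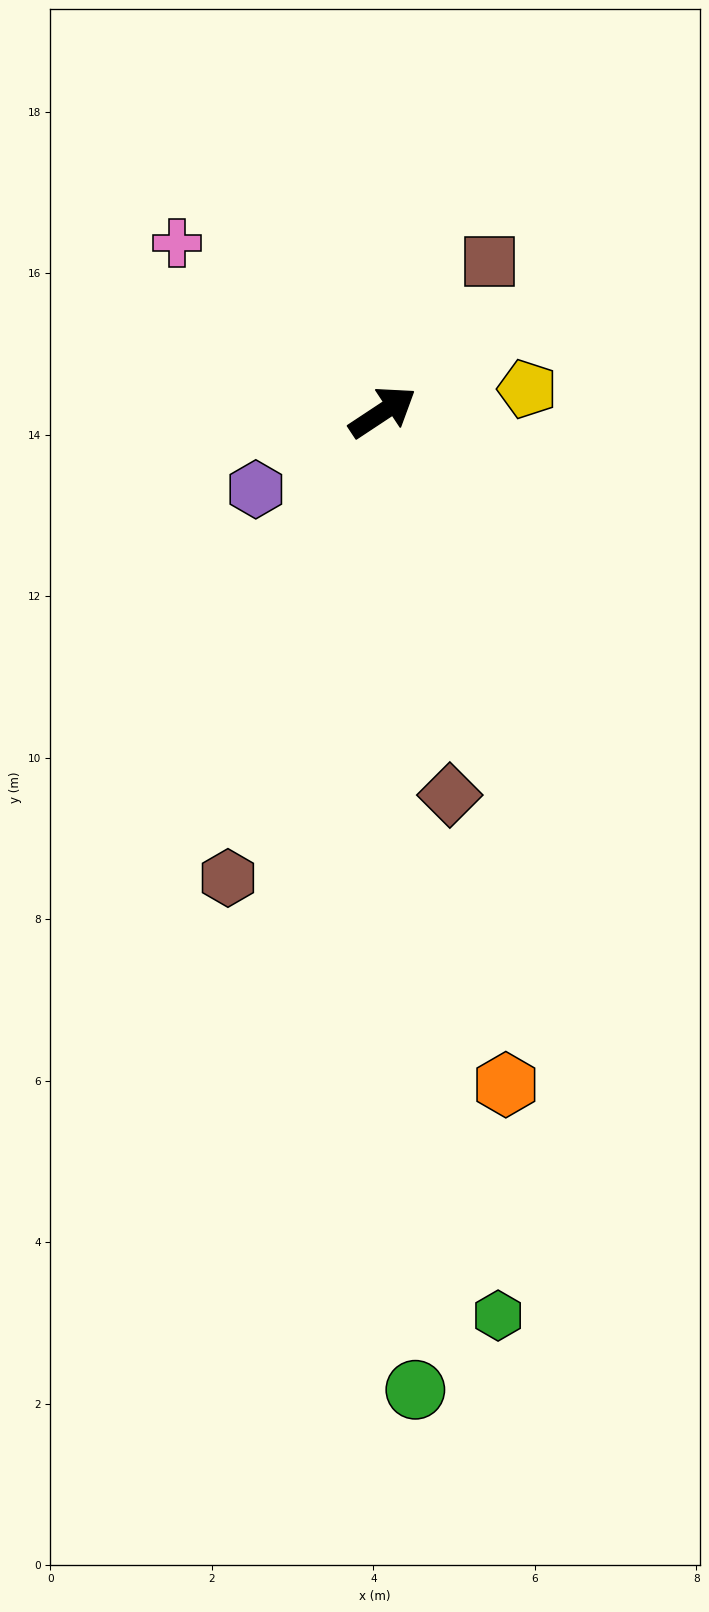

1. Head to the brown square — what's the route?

turn left 21°, forward 2.3 m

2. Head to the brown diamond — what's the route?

turn right 114°, forward 4.8 m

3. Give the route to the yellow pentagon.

turn right 24°, forward 1.8 m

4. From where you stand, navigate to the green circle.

turn right 122°, forward 12.1 m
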